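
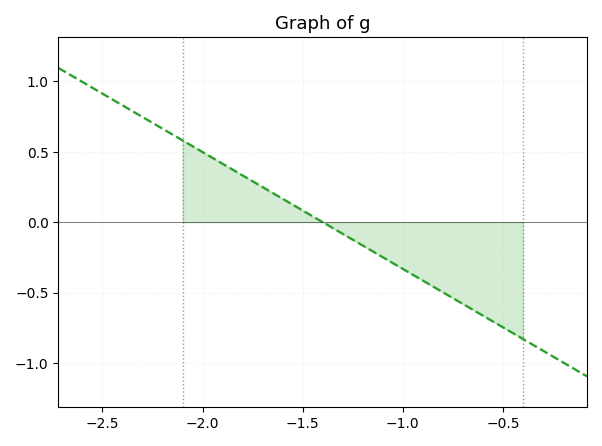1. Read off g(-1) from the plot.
-0.35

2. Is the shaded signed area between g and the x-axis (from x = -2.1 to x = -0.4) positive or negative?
negative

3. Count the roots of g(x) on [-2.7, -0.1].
1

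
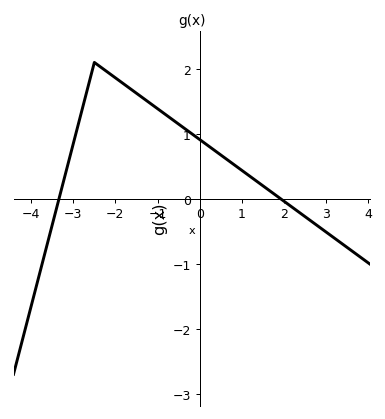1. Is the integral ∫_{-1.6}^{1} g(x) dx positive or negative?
positive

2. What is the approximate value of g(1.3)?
0.3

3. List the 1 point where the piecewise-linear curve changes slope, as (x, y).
(-2.5, 2.1)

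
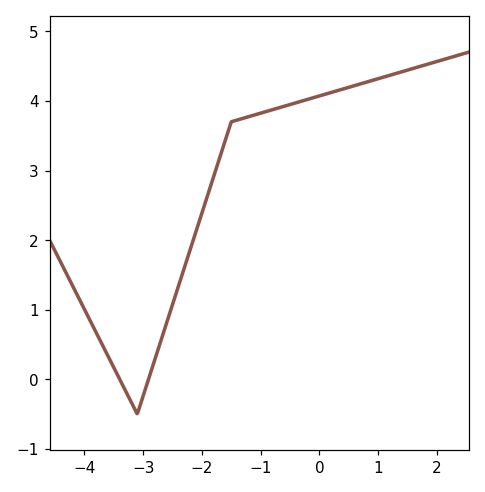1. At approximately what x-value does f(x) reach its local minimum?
-3.1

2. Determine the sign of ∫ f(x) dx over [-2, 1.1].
positive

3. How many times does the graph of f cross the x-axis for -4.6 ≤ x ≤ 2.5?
2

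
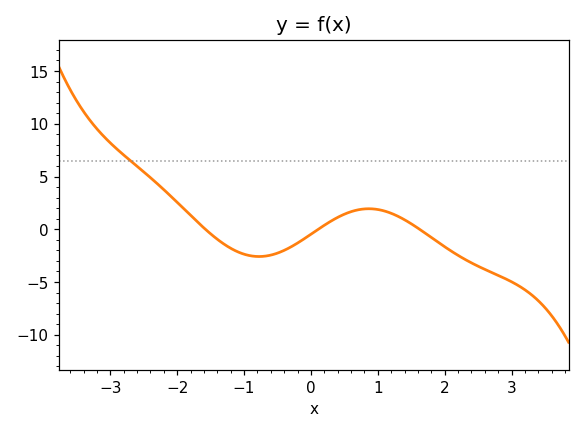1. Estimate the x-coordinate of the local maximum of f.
0.867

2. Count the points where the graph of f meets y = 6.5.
1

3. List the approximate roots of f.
-1.58, 0.11, 1.62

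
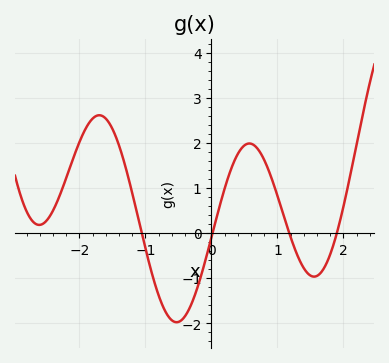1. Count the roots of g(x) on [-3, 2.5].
4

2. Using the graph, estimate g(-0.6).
-1.9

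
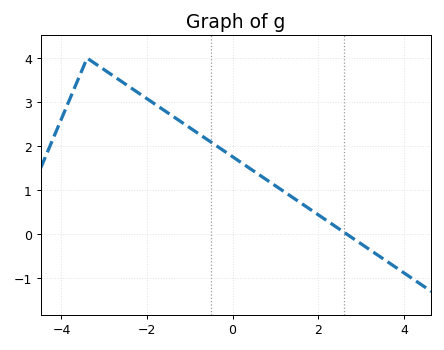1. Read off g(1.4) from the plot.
0.8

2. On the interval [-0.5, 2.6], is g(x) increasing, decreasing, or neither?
decreasing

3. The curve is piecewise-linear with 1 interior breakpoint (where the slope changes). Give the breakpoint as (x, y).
(-3.4, 4)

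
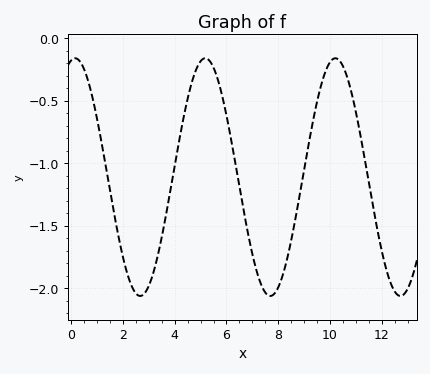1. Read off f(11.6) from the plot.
-1.27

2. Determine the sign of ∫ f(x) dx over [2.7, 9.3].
negative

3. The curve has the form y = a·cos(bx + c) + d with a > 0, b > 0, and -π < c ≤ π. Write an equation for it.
y = 0.95cos(1.25x - 0.192) - 1.11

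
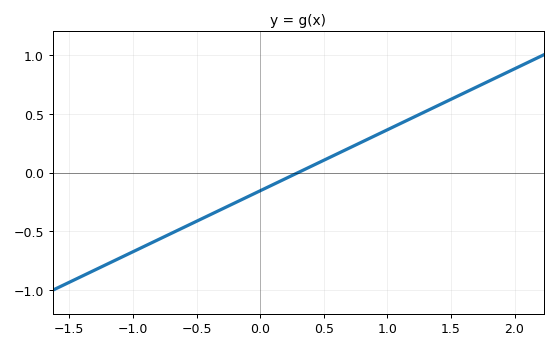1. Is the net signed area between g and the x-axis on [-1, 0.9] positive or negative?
negative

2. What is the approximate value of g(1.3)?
0.52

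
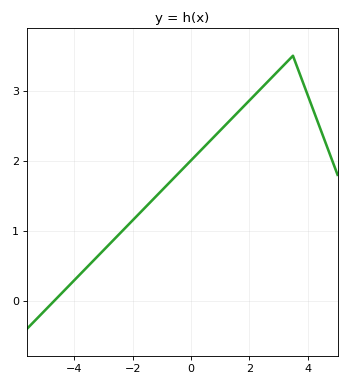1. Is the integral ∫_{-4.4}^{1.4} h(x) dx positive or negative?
positive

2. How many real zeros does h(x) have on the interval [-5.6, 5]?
1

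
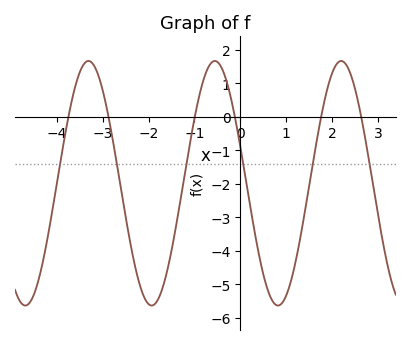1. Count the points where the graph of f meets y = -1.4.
6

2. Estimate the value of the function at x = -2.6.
-2.18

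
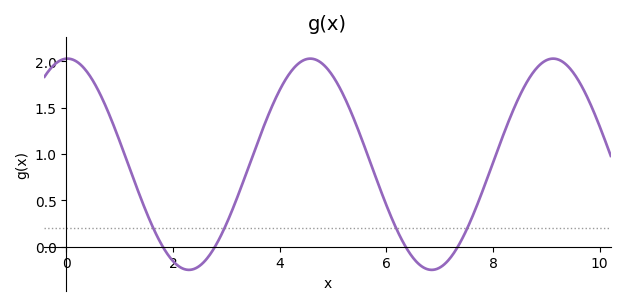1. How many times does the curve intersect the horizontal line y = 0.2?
4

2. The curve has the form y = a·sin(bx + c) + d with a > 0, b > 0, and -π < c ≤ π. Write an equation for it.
y = 1.14sin(1.4x + 1.5) + 0.89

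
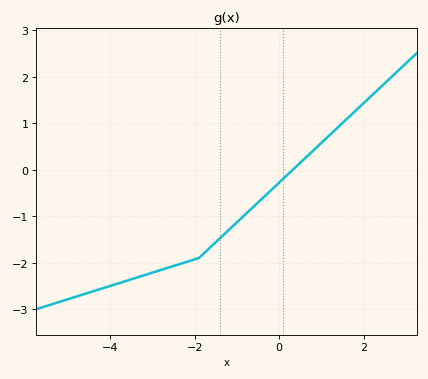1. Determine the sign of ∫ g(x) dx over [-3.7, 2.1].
negative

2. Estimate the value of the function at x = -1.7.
-1.7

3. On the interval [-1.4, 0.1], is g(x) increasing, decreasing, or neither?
increasing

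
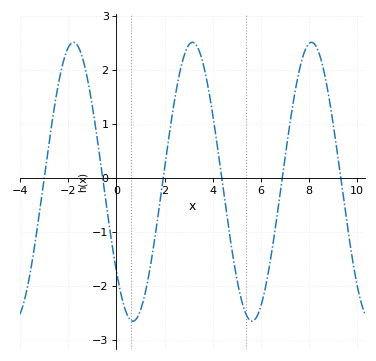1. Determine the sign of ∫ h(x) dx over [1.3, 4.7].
positive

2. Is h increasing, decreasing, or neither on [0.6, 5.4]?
neither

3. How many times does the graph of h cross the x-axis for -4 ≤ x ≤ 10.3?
6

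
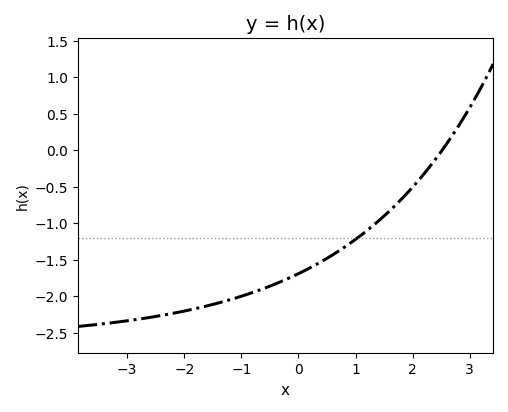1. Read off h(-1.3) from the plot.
-2.07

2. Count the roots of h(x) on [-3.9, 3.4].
1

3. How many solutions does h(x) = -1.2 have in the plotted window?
1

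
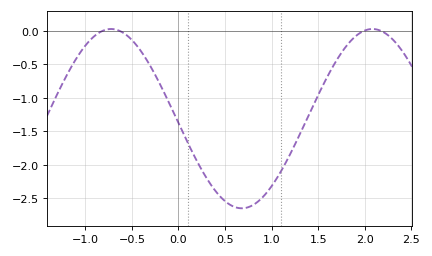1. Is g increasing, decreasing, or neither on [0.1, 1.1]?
neither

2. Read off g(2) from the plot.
0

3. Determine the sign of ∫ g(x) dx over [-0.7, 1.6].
negative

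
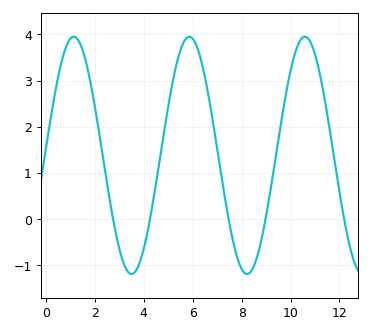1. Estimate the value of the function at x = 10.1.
3.4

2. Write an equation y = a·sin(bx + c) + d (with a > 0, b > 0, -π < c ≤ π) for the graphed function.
y = 2.57sin(1.3x + 0.06) + 1.38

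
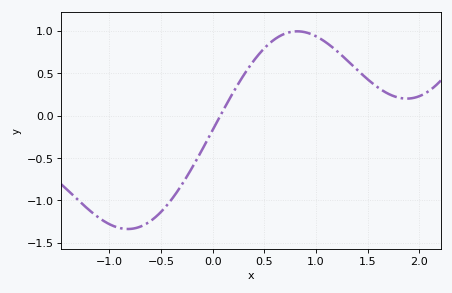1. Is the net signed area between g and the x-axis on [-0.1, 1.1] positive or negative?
positive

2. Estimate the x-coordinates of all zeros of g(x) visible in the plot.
0.075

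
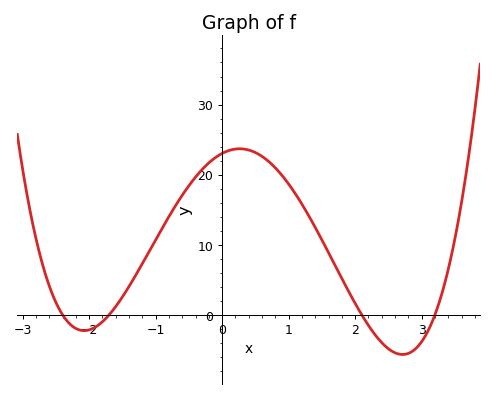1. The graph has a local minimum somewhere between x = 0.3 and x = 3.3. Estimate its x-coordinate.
2.71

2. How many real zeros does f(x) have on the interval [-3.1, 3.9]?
4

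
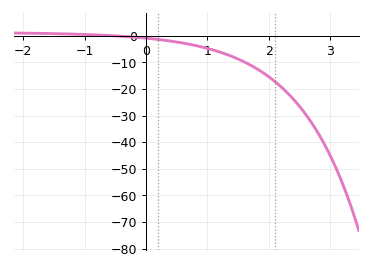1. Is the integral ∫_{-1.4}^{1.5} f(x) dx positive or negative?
negative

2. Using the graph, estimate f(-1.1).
1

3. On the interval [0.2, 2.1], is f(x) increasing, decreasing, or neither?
decreasing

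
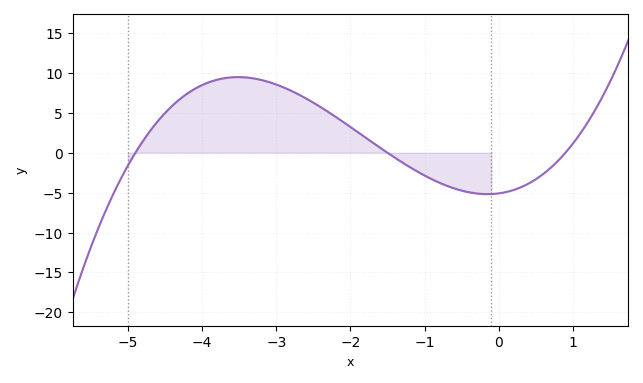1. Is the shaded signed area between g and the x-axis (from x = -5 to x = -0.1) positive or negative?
positive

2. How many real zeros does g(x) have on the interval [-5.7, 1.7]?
3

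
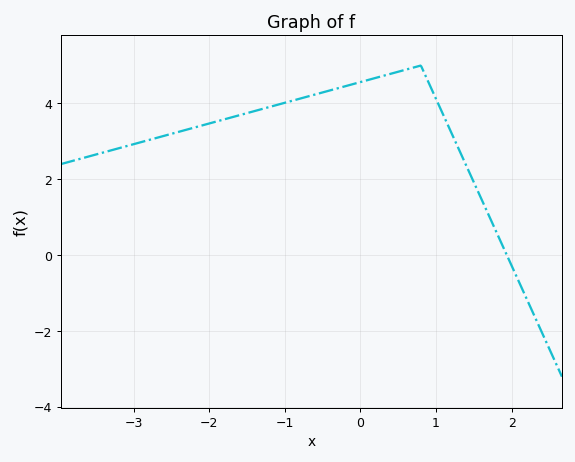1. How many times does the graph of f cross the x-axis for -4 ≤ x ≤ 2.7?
1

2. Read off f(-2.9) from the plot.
2.98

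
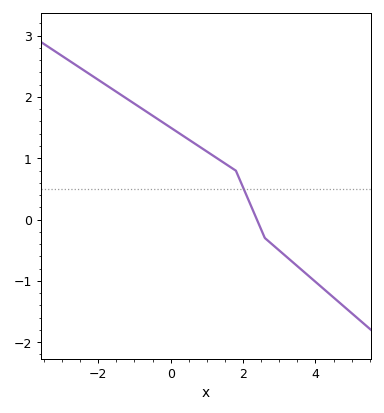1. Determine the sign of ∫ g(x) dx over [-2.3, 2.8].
positive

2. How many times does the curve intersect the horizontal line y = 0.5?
1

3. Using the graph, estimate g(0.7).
1.2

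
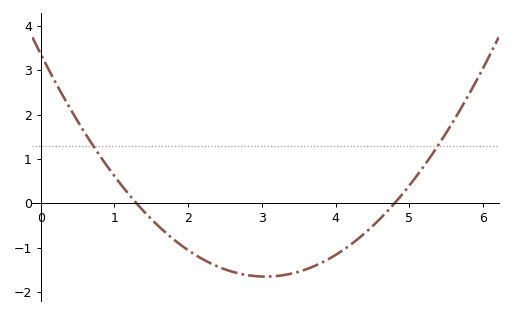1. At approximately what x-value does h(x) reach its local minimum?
3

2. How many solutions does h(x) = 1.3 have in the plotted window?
2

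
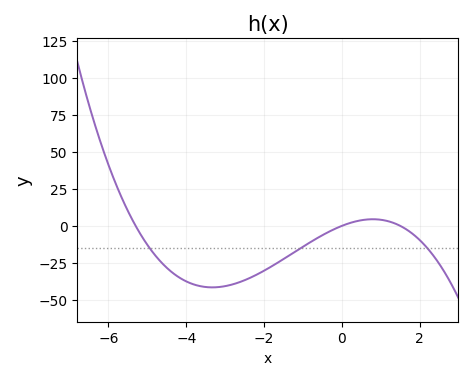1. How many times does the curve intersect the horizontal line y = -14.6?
3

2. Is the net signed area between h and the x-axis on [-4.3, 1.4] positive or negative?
negative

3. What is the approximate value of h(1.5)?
0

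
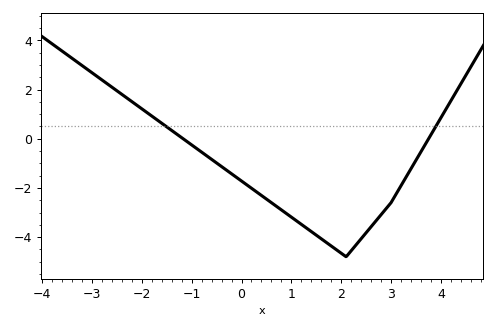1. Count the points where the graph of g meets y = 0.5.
2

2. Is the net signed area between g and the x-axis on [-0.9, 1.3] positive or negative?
negative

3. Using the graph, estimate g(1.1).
-3.4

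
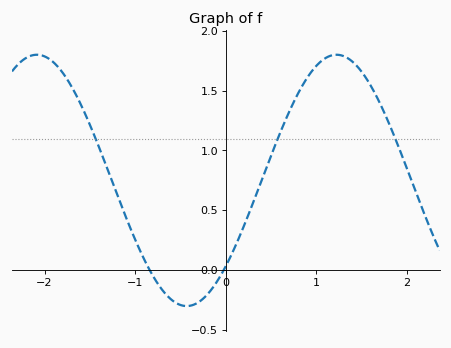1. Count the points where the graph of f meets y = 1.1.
3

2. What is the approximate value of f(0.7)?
1.35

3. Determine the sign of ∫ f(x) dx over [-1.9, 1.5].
positive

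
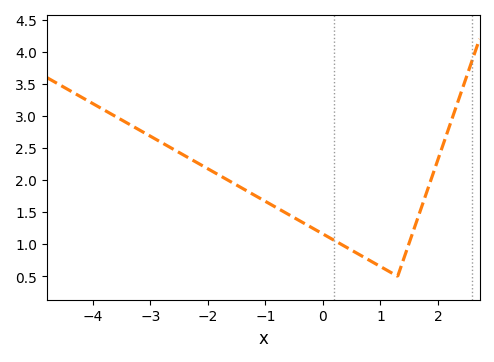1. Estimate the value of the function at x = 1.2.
0.551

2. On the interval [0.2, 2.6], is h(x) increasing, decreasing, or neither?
neither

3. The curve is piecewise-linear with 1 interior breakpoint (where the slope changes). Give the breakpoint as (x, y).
(1.3, 0.5)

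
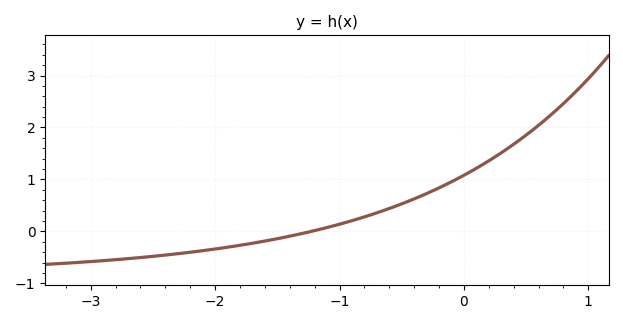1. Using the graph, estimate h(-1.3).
-0.041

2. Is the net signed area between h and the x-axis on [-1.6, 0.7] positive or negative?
positive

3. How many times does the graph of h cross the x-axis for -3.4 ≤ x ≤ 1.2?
1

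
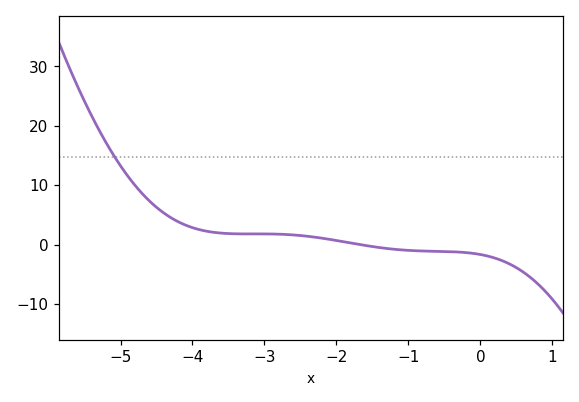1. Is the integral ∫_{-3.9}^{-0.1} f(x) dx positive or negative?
positive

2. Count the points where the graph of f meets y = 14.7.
1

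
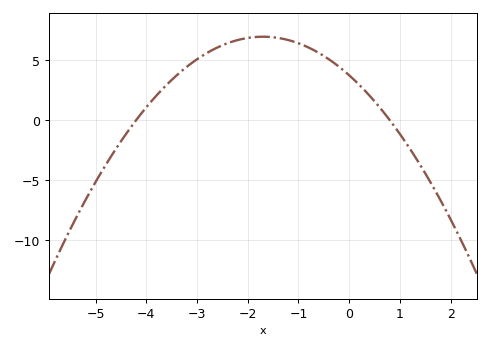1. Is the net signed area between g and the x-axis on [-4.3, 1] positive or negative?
positive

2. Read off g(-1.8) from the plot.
6.93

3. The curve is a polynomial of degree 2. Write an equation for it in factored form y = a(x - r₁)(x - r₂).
y = -1.11(x + 4.2)(x - 0.8)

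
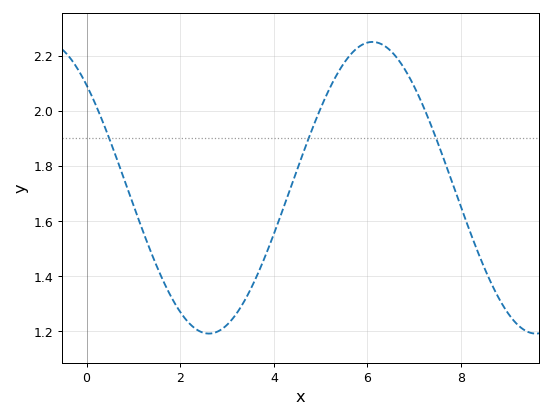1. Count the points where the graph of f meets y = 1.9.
3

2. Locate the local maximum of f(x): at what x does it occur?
6.1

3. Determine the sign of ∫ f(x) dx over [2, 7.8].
positive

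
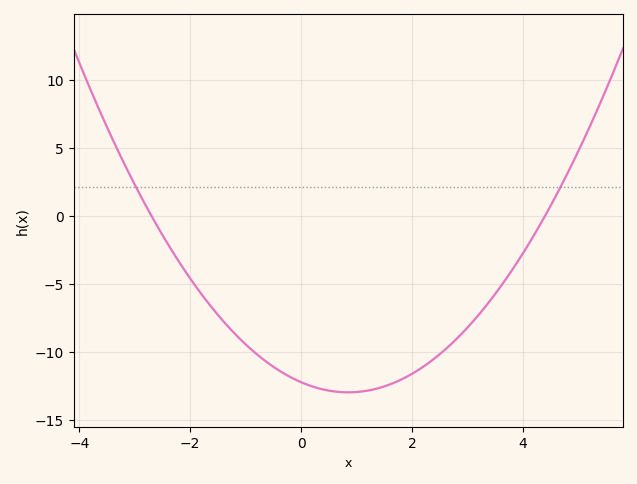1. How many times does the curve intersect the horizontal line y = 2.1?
2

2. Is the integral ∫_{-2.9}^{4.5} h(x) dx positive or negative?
negative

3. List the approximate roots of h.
-2.6, 4.4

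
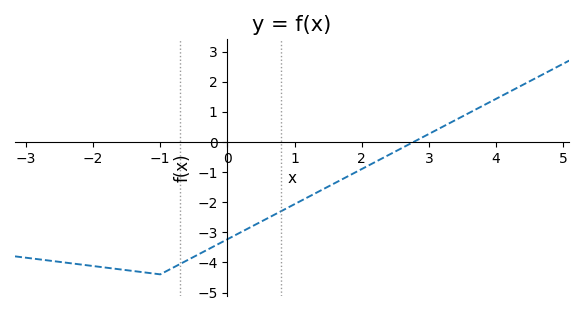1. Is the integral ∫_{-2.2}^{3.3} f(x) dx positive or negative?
negative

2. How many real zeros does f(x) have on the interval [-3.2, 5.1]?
1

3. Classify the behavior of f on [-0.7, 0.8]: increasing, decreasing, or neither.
increasing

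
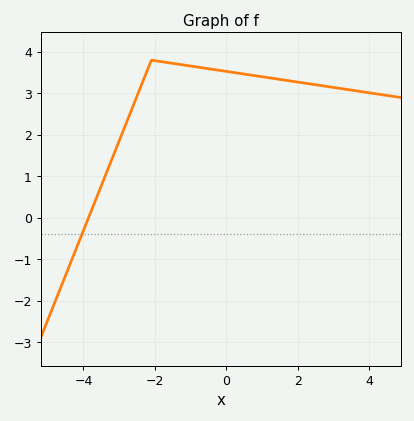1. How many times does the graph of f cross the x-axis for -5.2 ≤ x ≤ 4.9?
1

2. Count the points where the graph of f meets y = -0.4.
1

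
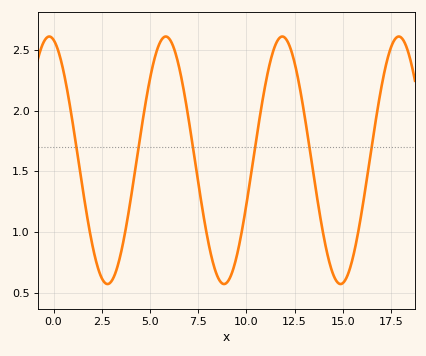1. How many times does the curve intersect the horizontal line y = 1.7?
6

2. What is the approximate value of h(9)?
0.6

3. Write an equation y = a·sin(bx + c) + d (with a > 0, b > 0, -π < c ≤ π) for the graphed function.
y = 1.02sin(1x + 1.8) + 1.59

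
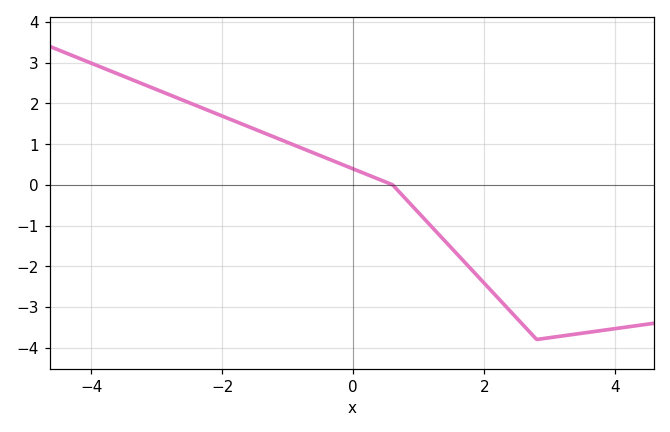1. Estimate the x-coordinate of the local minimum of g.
2.8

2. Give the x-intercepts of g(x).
0.6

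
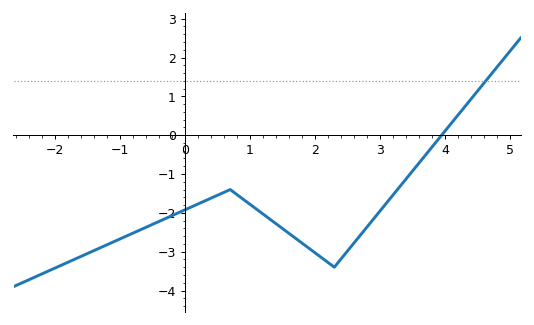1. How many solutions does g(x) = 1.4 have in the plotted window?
1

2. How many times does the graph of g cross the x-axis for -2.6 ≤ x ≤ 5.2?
1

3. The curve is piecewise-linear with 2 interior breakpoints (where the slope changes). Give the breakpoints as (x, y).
(0.7, -1.4); (2.3, -3.4)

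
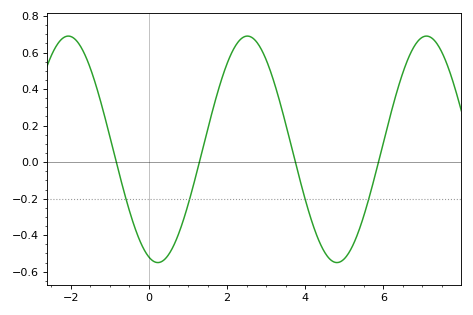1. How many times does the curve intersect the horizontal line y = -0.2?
4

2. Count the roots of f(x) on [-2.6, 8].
4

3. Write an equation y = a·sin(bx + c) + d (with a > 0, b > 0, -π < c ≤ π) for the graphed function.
y = 0.62sin(1.4x - 1.9) + 0.07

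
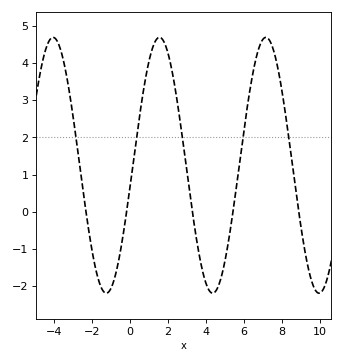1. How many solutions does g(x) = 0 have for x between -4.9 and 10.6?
5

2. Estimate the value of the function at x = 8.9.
-0.007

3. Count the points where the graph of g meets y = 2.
5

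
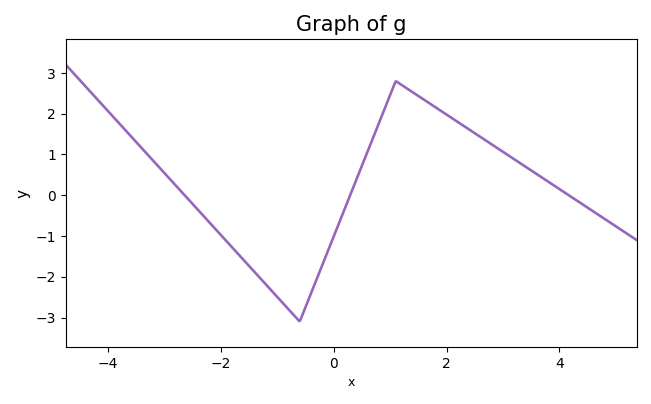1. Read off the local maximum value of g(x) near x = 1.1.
2.8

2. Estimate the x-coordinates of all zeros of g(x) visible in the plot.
-2.64, 0.293, 4.16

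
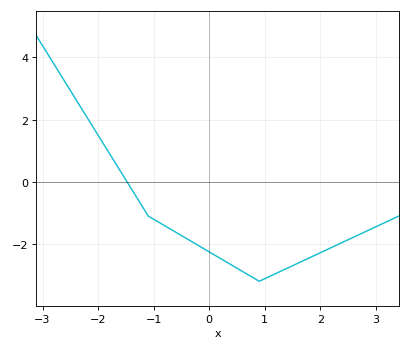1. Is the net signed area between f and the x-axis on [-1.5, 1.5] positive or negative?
negative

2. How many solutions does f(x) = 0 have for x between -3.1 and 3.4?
1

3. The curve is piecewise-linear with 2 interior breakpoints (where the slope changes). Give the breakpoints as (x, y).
(-1.1, -1.1); (0.9, -3.2)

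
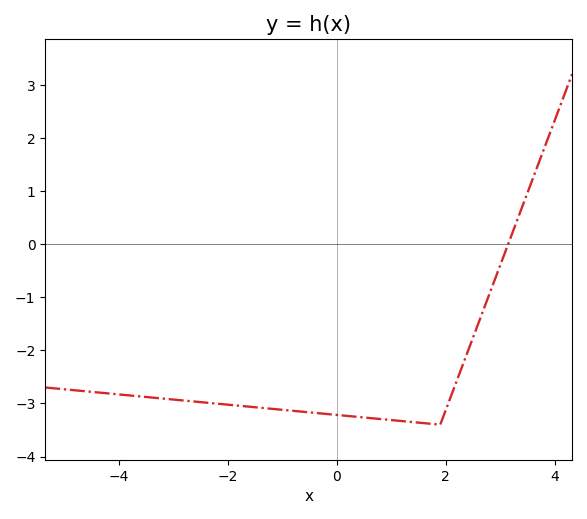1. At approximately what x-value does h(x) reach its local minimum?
1.9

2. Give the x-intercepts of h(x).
3.15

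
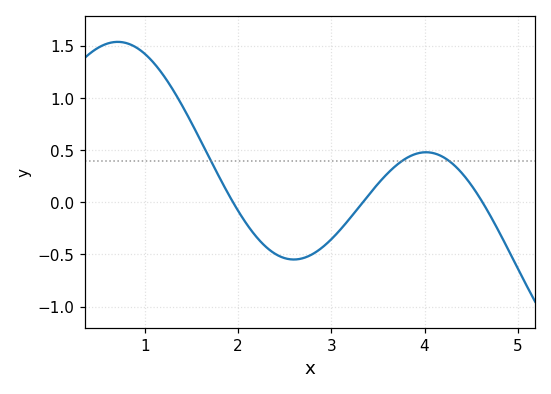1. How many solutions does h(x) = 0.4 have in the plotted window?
3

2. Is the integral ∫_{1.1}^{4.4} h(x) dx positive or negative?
positive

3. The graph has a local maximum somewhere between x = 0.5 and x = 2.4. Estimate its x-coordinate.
0.7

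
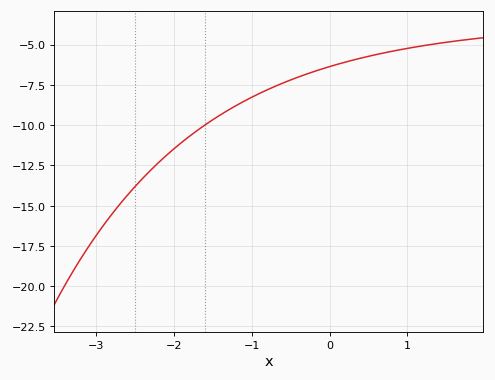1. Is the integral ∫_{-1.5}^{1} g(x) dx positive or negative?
negative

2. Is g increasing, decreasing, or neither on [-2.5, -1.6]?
increasing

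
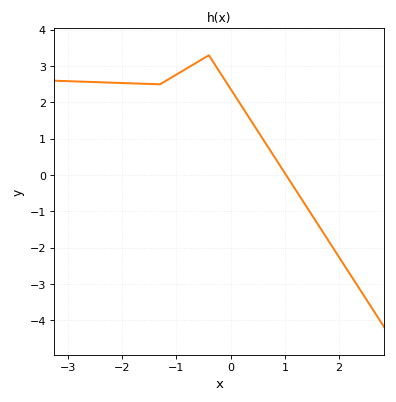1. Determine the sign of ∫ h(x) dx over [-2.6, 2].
positive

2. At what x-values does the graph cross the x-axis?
1.02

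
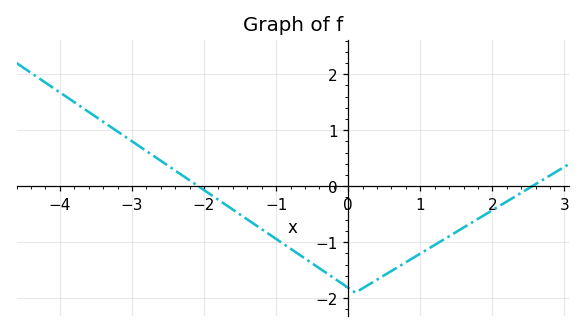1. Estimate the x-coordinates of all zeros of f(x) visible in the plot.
-2.08, 2.55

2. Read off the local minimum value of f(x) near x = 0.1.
-1.9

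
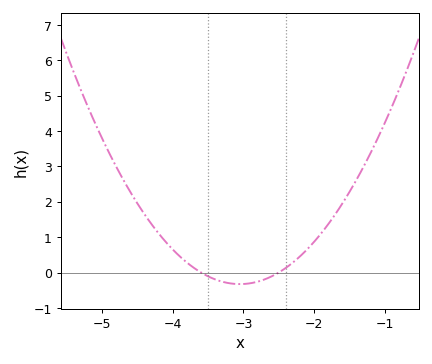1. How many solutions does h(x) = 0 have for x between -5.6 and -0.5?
2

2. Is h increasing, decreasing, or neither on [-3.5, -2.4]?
neither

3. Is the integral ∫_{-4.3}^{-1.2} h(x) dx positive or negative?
positive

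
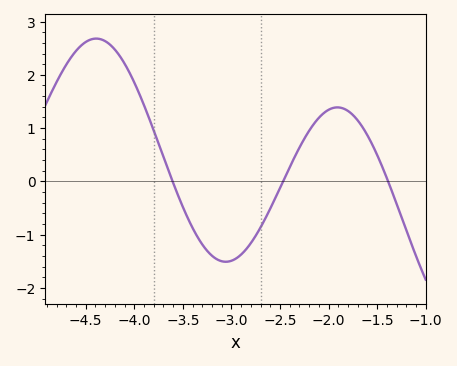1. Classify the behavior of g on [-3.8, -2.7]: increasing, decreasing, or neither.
neither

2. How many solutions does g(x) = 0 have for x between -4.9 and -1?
3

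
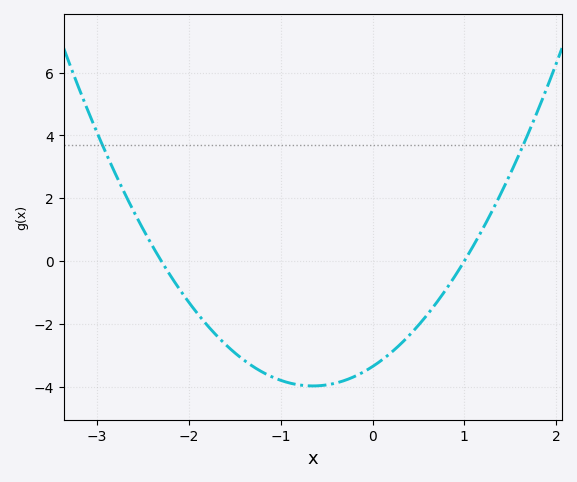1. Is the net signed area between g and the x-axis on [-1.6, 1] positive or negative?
negative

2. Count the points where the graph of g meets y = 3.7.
2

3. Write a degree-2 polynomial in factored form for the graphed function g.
y = 1.46(x + 2.3)(x - 1)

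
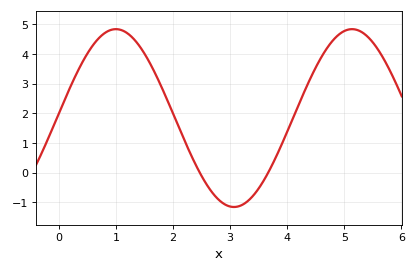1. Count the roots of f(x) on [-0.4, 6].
2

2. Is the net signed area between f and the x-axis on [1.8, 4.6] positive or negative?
positive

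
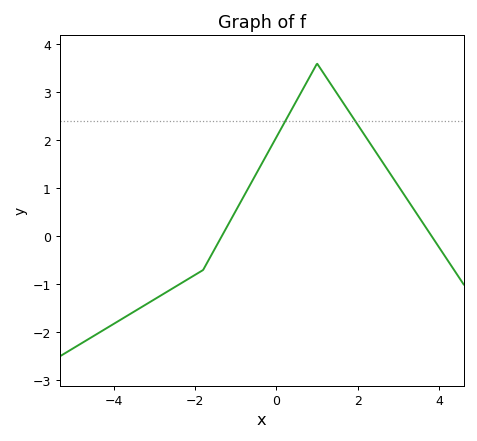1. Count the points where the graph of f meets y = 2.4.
2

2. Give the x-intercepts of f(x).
-1.34, 3.82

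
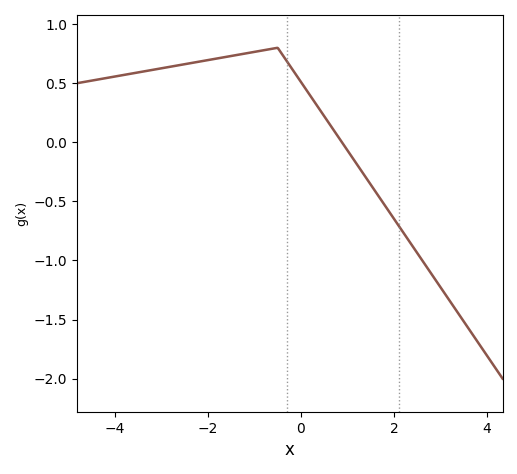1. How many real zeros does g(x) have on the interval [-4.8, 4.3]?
1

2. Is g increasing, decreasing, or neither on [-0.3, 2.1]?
decreasing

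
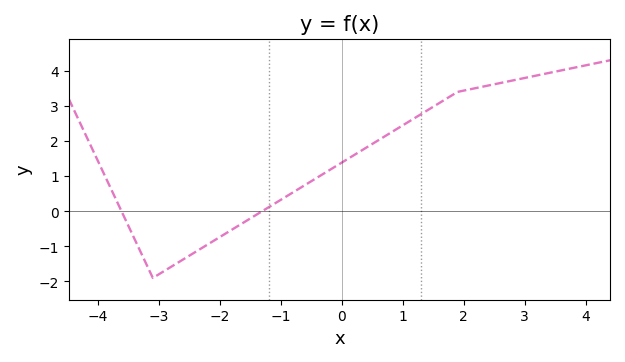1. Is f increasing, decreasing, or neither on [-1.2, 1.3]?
increasing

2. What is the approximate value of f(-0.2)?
1.2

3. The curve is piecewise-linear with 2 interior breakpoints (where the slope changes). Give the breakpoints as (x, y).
(-3.1, -1.9); (1.9, 3.4)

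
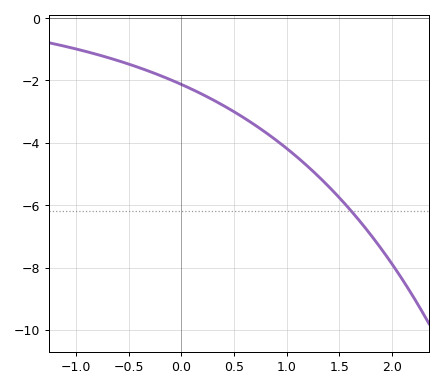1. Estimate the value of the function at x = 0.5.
-3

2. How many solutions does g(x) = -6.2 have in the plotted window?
1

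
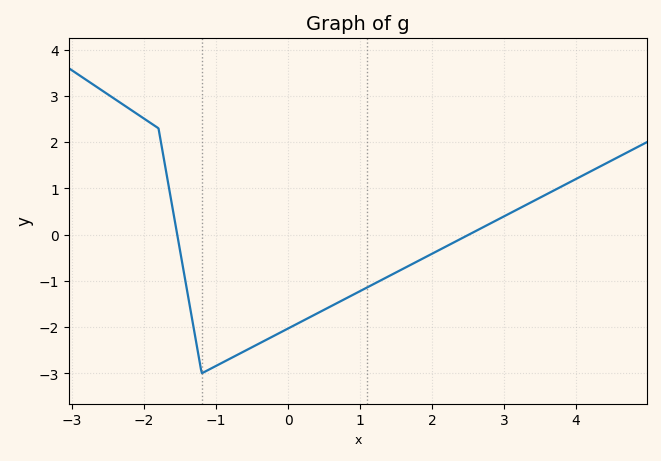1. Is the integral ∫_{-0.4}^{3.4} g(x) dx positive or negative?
negative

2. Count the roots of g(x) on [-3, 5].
2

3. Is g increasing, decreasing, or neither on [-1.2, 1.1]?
increasing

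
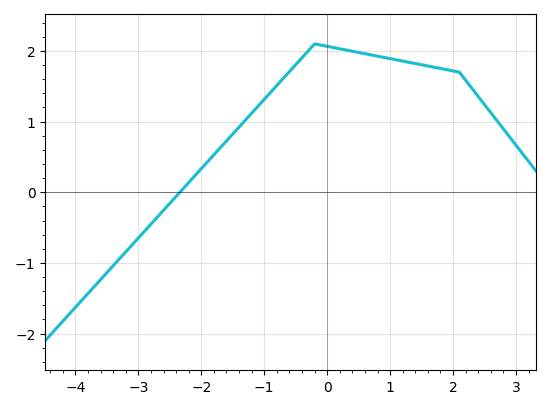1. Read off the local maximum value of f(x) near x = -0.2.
2.1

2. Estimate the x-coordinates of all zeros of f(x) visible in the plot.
-2.4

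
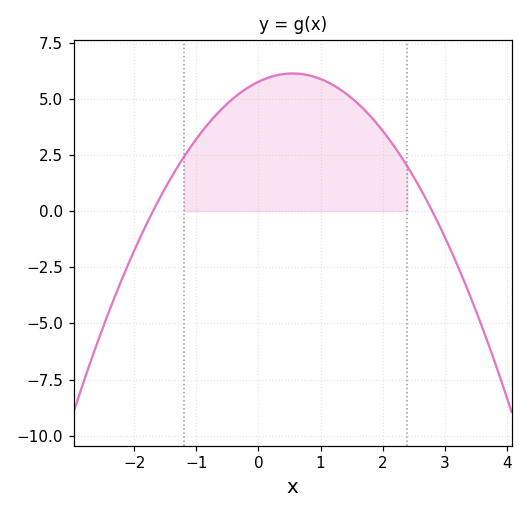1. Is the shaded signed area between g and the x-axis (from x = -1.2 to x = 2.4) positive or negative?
positive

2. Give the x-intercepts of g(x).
-1.7, 2.8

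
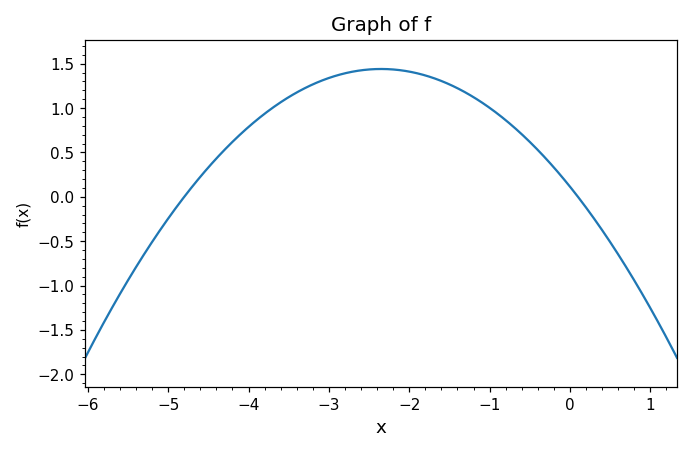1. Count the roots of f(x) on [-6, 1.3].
2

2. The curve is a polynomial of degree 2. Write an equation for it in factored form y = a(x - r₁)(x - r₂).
y = -0.24(x + 4.8)(x - 0.1)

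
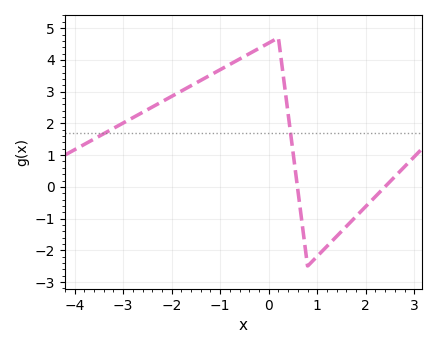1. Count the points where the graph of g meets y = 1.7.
2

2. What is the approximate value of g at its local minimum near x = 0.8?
-2.5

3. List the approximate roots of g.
0.592, 2.39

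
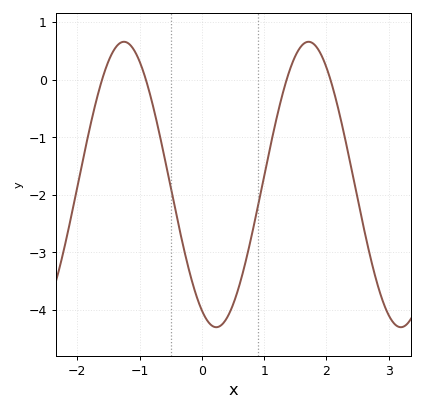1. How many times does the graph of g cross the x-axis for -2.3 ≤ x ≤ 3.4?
4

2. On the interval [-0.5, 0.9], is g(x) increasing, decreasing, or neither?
neither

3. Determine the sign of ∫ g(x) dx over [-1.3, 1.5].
negative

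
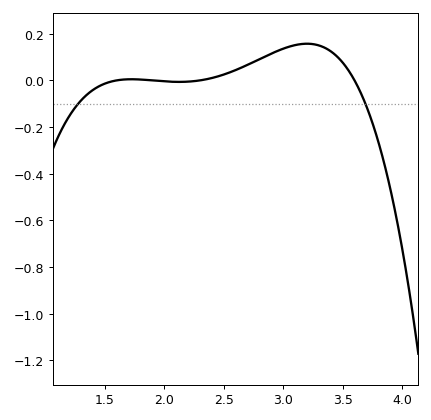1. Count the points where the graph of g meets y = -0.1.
2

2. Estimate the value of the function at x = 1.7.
0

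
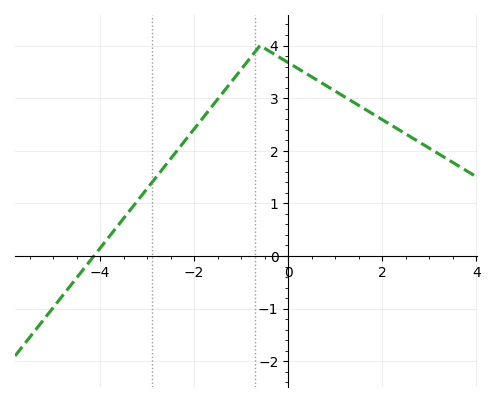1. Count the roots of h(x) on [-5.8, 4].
1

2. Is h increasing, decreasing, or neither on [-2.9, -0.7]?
increasing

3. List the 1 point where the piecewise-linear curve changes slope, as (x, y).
(-0.6, 4)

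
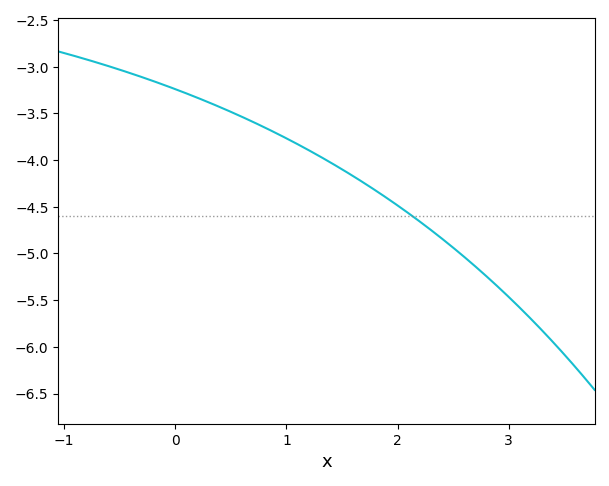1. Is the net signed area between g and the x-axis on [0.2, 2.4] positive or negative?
negative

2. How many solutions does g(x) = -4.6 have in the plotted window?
1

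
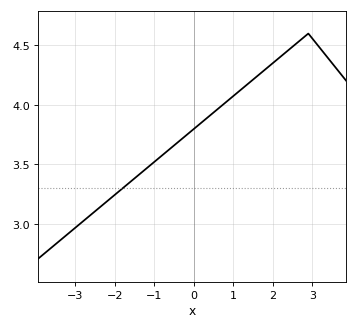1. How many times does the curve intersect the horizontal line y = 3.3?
1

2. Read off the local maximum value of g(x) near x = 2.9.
4.6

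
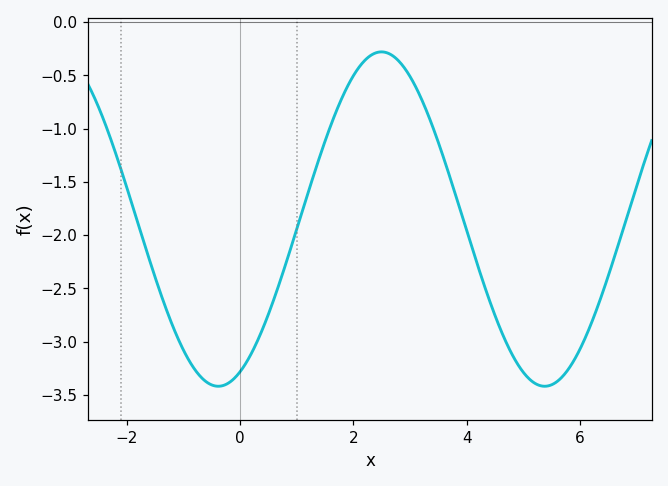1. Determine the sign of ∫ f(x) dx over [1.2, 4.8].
negative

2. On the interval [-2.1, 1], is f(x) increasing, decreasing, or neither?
neither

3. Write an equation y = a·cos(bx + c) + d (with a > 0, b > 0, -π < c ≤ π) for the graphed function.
y = 1.57cos(1.09x - 2.72) - 1.85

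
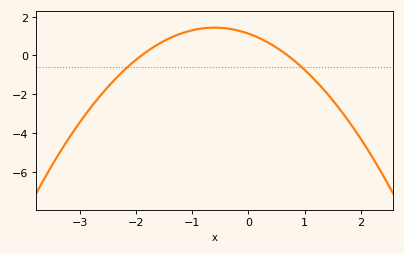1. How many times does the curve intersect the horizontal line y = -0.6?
2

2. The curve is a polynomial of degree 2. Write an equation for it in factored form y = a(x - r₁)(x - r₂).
y = -0.85(x + 1.9)(x - 0.7)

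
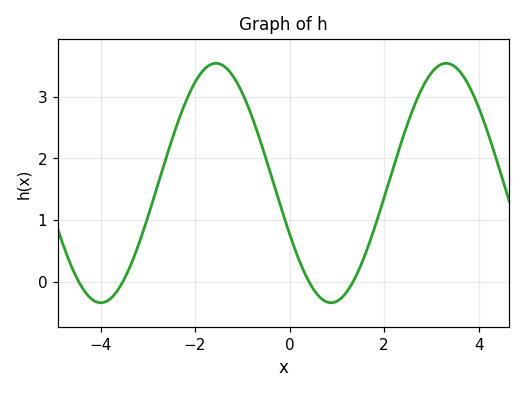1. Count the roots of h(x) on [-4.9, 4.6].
4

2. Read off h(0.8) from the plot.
-0.331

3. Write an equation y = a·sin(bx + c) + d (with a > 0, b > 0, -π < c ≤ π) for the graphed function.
y = 1.94sin(1.29x - 2.7) + 1.6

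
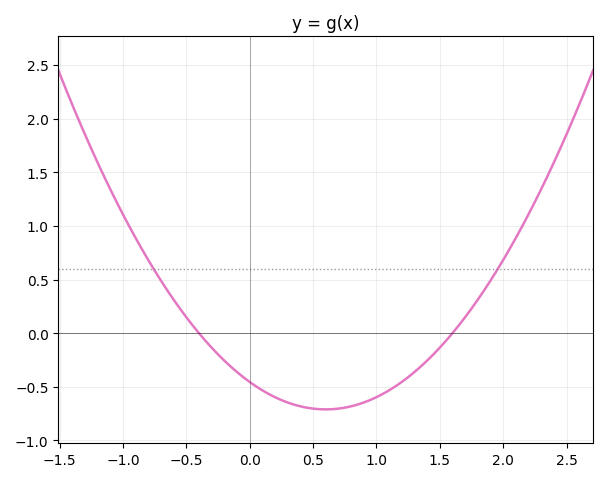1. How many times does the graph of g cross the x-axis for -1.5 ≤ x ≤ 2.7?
2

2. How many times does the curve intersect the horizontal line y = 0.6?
2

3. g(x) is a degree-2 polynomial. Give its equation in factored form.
y = 0.71(x + 0.4)(x - 1.6)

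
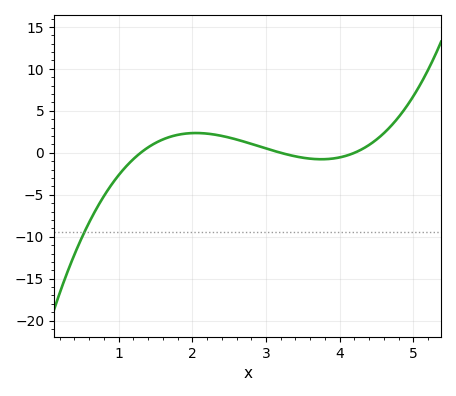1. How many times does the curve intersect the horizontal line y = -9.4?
1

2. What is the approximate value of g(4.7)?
3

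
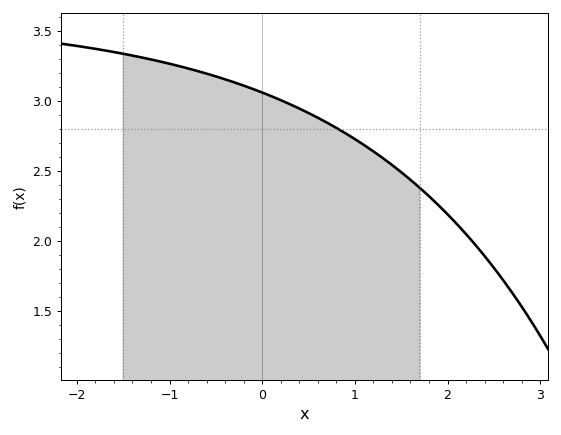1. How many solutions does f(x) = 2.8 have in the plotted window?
1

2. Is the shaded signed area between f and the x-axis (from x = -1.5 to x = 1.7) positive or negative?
positive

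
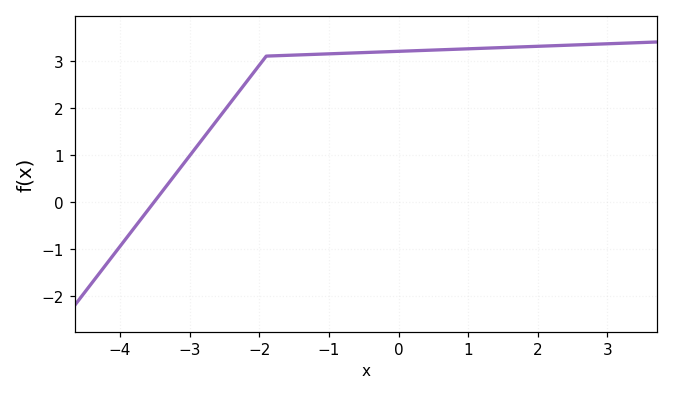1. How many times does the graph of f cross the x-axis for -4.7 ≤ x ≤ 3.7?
1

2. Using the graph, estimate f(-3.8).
-0.56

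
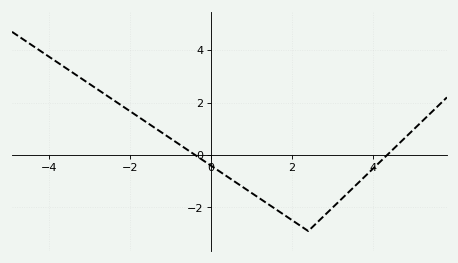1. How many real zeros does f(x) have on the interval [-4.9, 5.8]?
2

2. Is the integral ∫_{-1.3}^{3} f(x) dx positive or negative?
negative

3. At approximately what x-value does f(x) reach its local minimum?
2.4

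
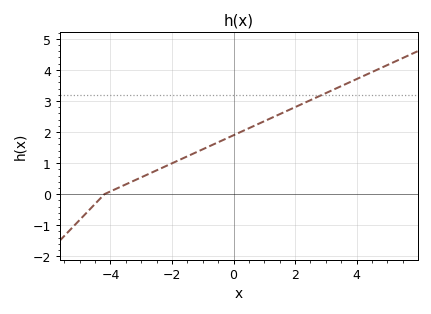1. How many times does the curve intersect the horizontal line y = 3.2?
1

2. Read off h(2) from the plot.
2.8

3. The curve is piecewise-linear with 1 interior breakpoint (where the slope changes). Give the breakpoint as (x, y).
(-4.2, 0)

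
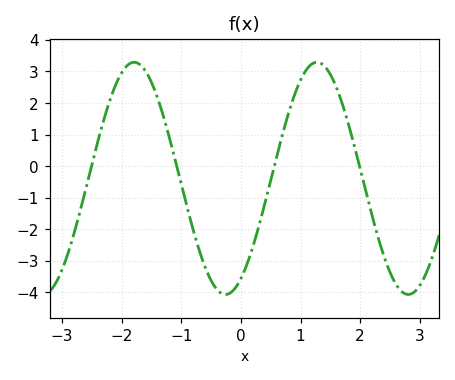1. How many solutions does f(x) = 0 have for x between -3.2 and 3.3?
4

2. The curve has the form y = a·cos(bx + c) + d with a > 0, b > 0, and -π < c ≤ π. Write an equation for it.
y = 3.68cos(2x - 2.6) - 0.39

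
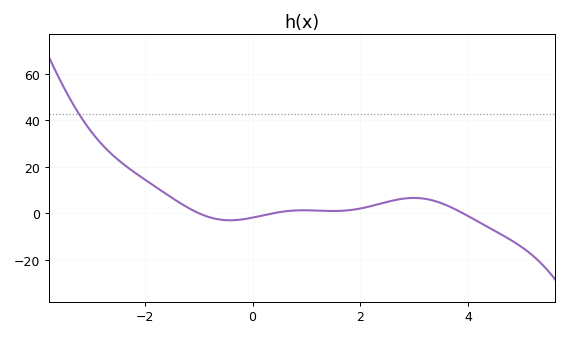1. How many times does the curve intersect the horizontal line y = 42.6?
1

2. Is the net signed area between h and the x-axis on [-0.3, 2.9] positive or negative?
positive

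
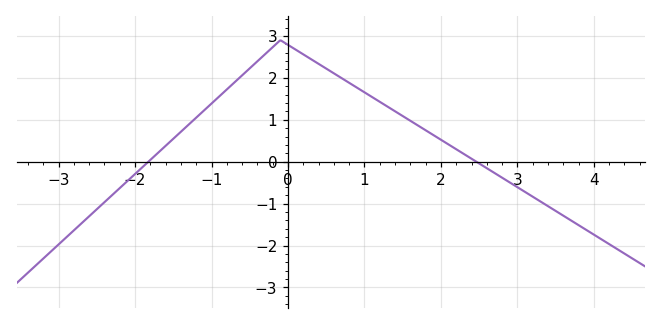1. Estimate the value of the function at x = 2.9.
-0.495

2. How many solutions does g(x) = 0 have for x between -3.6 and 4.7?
2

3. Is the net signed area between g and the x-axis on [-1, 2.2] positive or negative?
positive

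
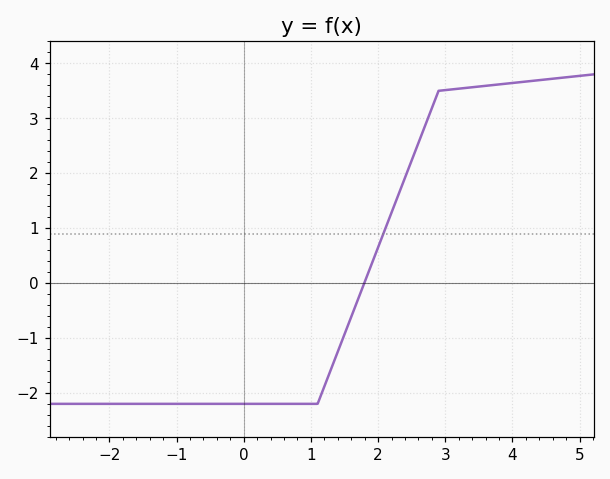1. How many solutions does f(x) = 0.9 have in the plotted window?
1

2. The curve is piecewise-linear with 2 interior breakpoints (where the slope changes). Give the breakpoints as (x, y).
(1.1, -2.2); (2.9, 3.5)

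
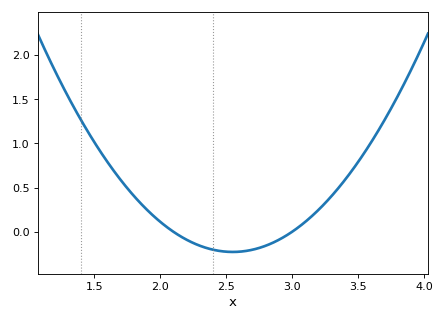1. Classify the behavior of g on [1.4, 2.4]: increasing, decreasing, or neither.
decreasing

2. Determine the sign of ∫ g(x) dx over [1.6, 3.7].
positive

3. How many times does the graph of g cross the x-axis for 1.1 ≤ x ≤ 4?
2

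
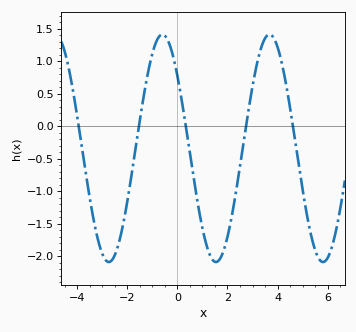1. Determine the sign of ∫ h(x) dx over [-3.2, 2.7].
negative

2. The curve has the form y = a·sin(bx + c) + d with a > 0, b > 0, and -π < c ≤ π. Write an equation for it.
y = 1.75sin(1.47x + 2.45) - 0.34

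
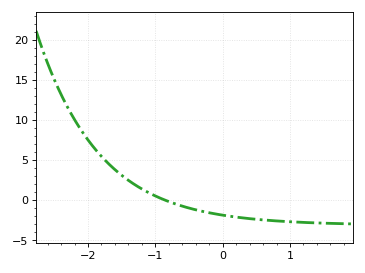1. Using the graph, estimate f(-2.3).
11.5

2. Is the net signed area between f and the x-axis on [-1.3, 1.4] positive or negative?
negative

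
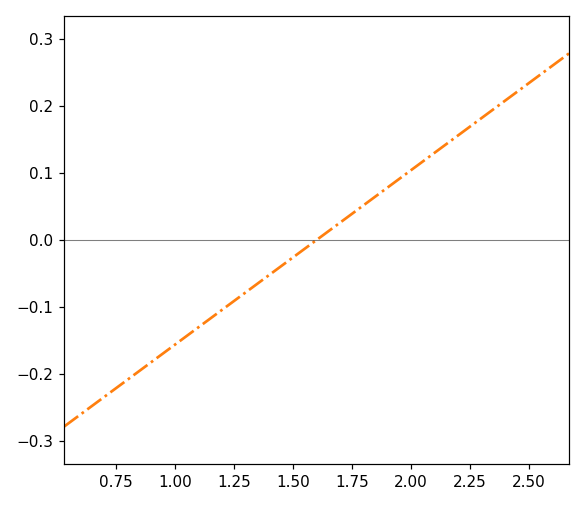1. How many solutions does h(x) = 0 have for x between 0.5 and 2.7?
1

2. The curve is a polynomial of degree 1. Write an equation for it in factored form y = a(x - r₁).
y = 0.26(x - 1.6)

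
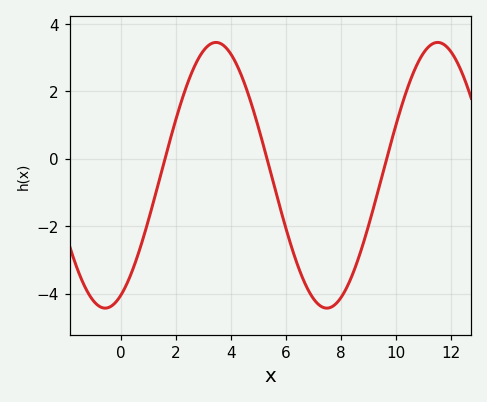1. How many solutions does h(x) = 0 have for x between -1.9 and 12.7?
3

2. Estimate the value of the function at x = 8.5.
-3.2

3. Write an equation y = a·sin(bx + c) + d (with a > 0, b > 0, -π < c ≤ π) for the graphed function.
y = 3.94sin(0.78x - 1.1) - 0.49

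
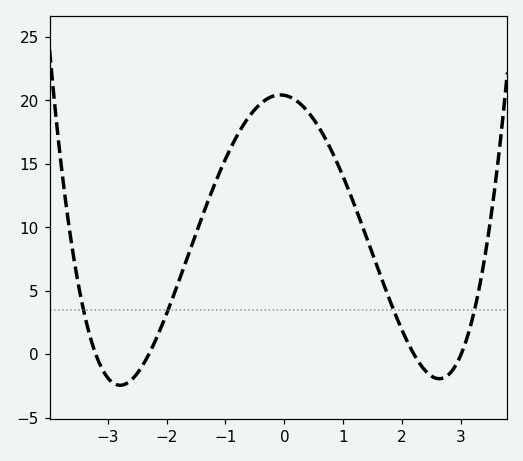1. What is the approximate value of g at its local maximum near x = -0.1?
20.5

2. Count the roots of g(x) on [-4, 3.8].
4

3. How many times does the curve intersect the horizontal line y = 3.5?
4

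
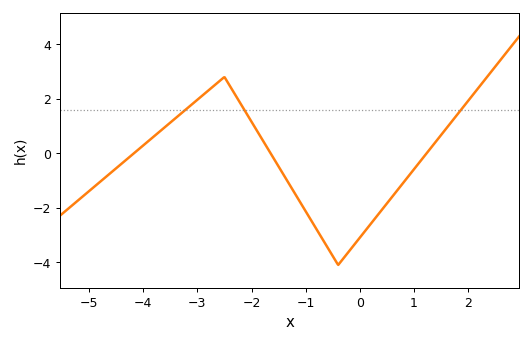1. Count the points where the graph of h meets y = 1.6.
3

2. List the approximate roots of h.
-4.17, -1.65, 1.23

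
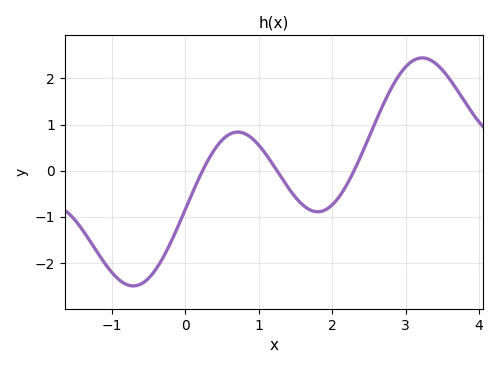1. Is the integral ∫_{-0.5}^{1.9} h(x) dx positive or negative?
negative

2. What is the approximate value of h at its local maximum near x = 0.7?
0.837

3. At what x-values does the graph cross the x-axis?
0.233, 1.25, 2.3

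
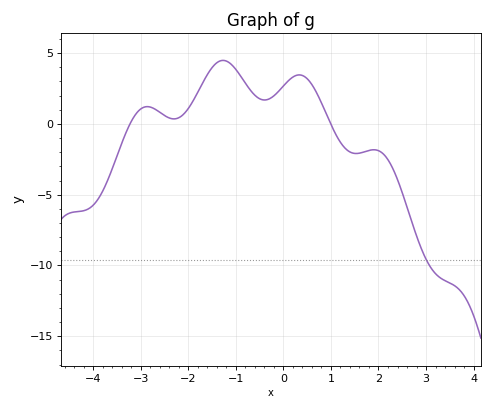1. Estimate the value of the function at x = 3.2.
-10.6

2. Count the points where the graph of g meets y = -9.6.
1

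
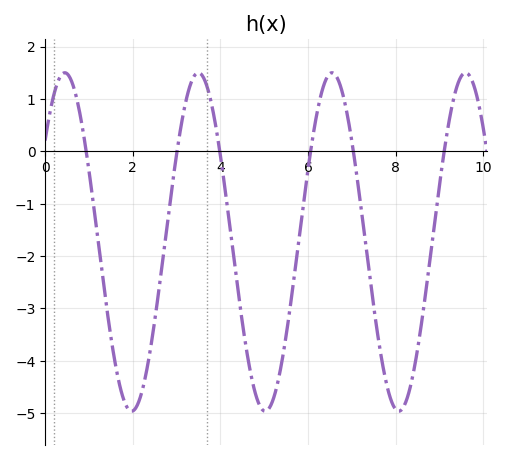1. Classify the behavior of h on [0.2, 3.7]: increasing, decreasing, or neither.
neither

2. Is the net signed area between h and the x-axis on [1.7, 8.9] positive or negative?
negative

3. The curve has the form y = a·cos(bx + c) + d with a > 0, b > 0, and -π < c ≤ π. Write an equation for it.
y = 3.23cos(2.06x - 0.922) - 1.73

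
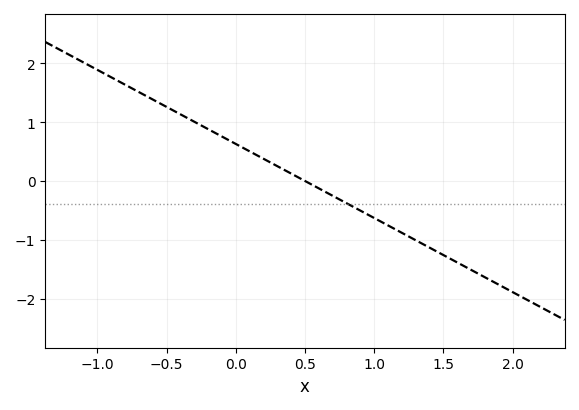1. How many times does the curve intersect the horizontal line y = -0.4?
1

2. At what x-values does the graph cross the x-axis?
0.5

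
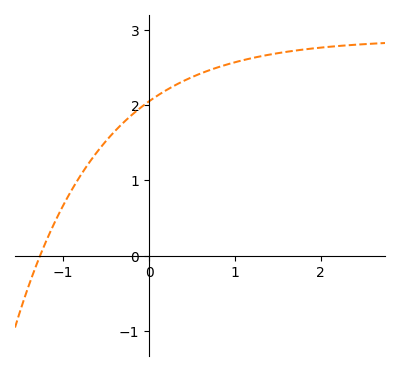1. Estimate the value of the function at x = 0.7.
2.5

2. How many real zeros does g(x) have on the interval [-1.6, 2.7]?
1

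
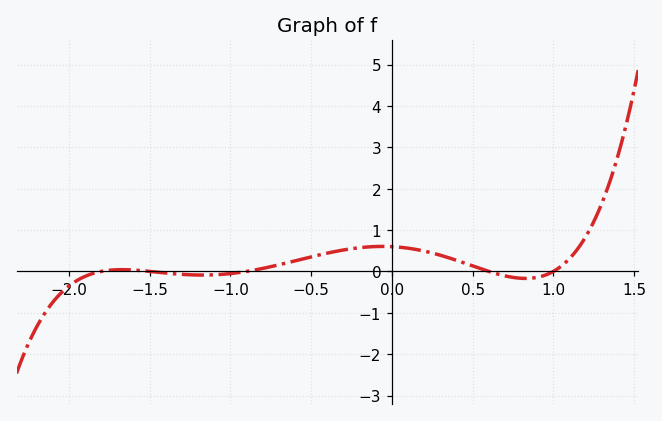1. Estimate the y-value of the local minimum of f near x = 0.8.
-0.17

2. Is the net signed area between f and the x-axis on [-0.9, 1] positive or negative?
positive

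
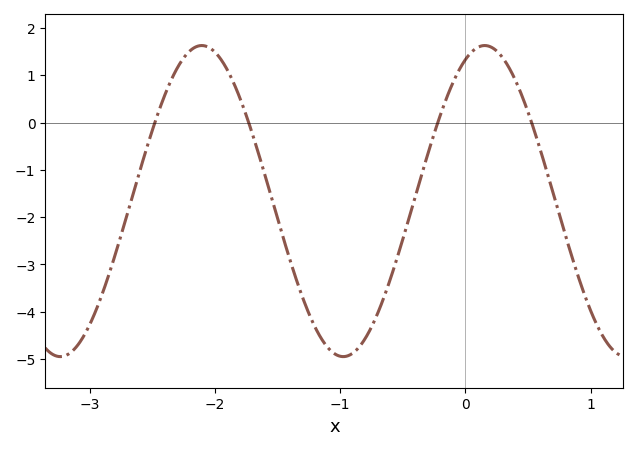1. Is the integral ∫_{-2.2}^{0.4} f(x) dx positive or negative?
negative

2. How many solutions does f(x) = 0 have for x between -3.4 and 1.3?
4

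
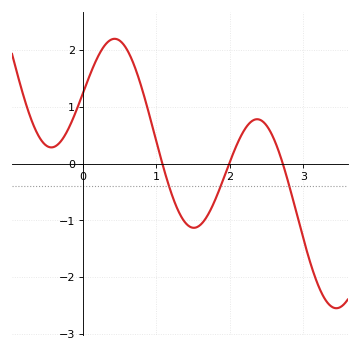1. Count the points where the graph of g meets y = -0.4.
3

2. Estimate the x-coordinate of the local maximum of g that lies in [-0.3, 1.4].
0.4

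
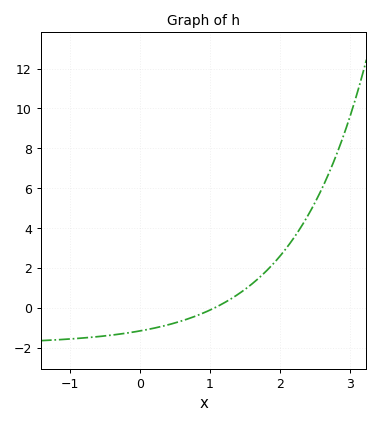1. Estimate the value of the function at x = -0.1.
-1.21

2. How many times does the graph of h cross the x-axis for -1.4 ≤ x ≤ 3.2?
1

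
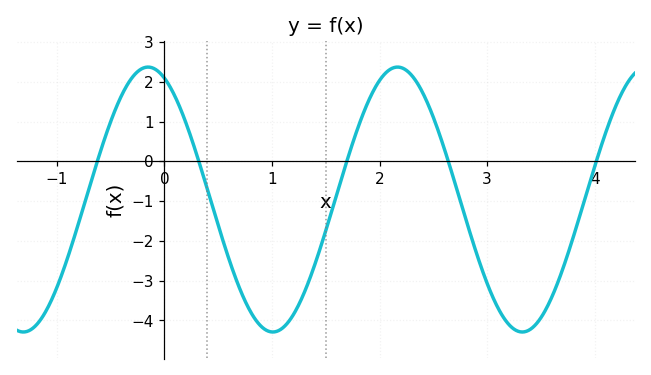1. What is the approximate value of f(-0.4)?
1.6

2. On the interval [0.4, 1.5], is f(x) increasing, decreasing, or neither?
neither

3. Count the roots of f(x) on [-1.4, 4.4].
5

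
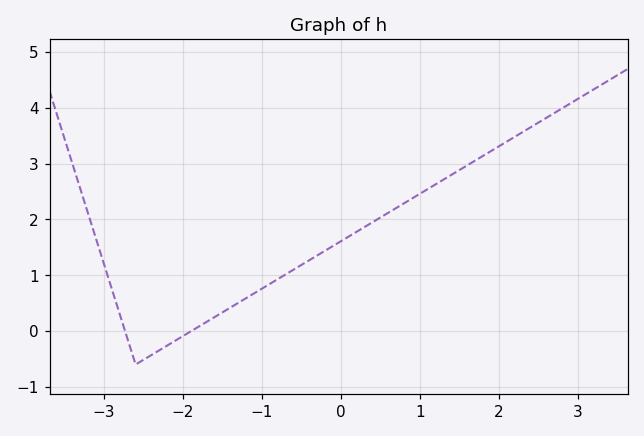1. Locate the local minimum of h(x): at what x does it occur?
-2.6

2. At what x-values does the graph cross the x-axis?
-2.7, -1.9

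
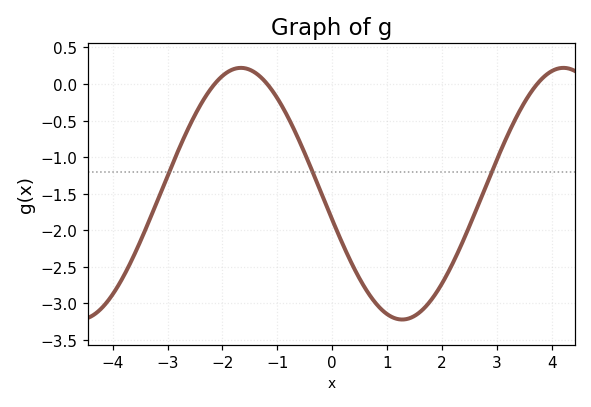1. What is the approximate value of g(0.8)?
-3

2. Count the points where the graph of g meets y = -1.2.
3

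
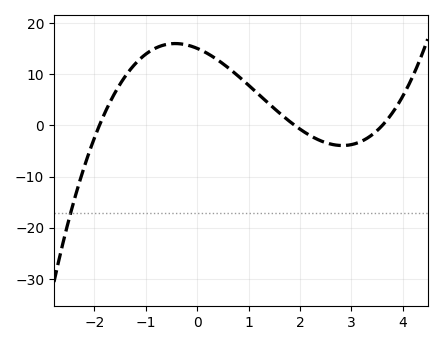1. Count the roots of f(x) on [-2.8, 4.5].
3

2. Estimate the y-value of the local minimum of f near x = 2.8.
-3.93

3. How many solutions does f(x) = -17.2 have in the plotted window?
1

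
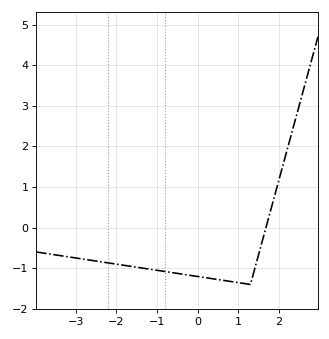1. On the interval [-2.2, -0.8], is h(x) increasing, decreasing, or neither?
decreasing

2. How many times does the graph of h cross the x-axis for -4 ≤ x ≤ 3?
1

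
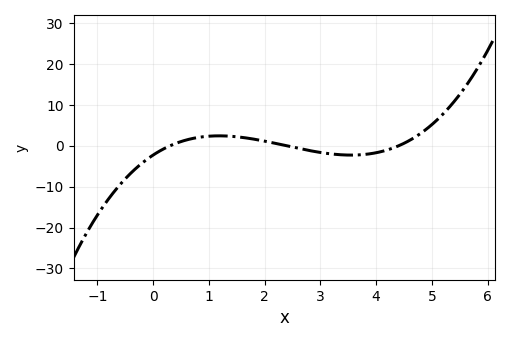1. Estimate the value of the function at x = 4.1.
-1.38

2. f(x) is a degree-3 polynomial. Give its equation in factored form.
y = 0.71(x - 0.3)(x - 2.4)(x - 4.4)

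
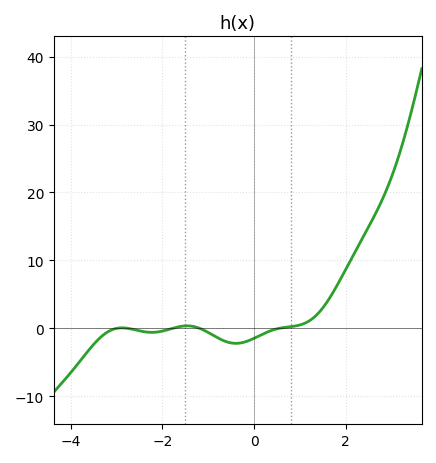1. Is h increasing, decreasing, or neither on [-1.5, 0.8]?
neither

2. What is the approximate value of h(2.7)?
18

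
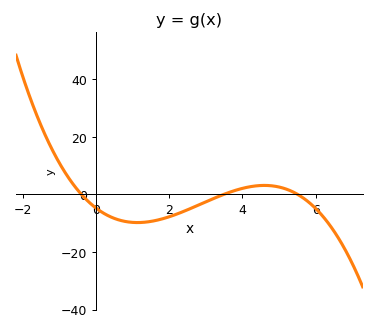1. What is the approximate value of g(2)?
-8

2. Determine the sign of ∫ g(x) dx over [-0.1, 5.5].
negative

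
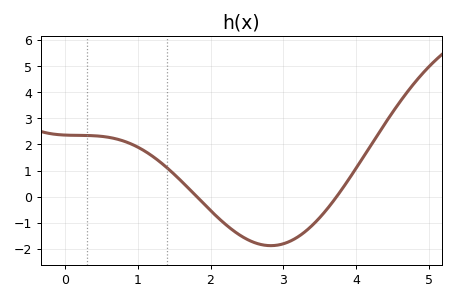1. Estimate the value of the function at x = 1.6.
0.595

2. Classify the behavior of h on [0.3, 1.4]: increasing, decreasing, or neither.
decreasing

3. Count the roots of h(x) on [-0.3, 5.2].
2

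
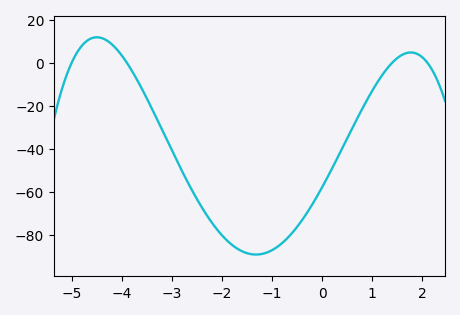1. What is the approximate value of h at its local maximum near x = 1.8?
4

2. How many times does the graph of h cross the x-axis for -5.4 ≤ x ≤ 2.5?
4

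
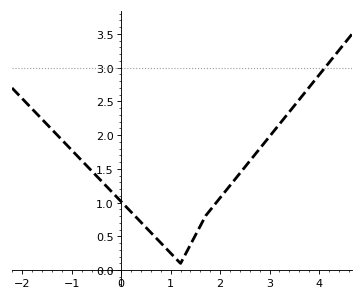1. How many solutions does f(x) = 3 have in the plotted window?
1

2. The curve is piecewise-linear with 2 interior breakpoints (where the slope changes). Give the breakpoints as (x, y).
(1.2, 0.1); (1.7, 0.8)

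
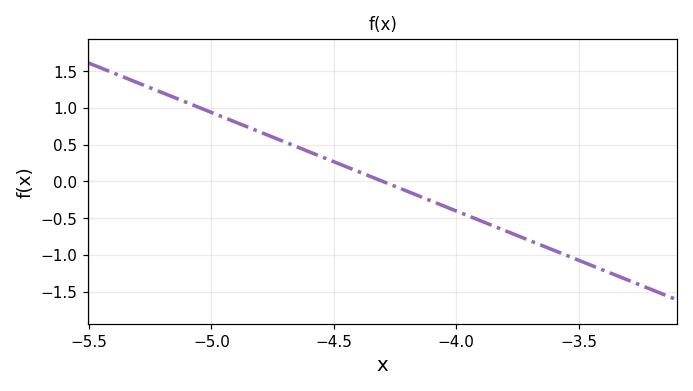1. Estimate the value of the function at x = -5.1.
1.05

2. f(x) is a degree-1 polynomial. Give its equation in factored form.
y = -1.34(x + 4.3)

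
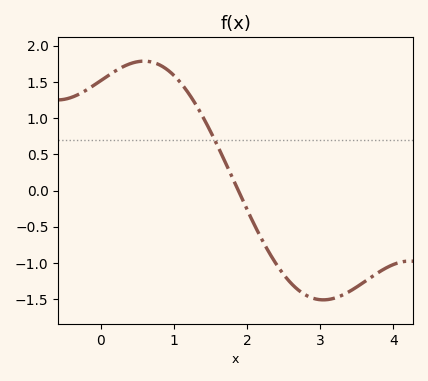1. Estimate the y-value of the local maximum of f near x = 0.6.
1.8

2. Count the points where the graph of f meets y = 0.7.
1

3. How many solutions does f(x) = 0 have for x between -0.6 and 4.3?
1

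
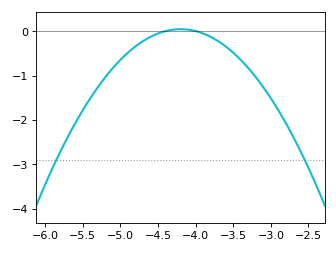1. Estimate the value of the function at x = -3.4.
-0.6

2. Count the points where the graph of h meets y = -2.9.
2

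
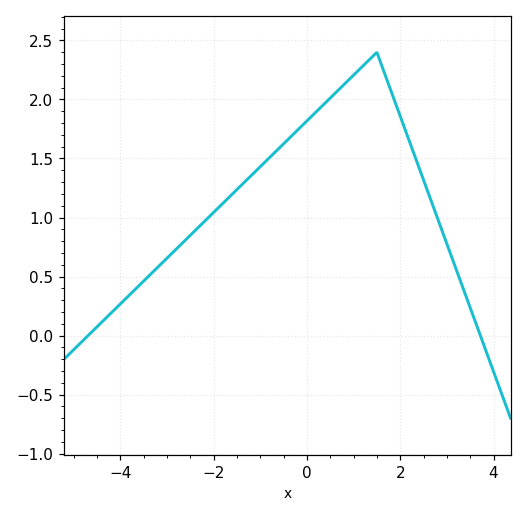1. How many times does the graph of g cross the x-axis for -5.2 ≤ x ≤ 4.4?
2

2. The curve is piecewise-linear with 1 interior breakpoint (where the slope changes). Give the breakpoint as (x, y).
(1.5, 2.4)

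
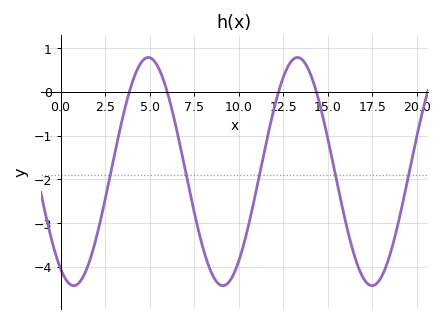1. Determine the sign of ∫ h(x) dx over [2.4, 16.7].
negative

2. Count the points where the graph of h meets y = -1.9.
5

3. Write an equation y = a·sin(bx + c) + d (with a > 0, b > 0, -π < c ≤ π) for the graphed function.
y = 2.61sin(0.75x - 2.12) - 1.82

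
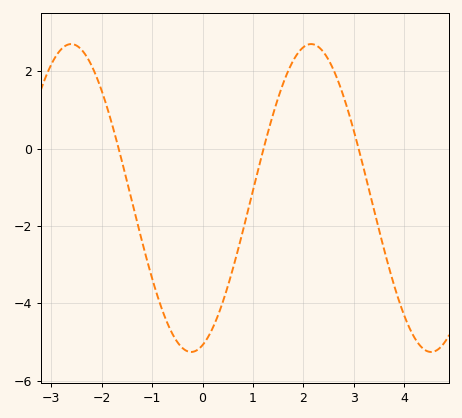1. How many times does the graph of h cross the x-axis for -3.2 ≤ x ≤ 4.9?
3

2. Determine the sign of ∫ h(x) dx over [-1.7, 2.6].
negative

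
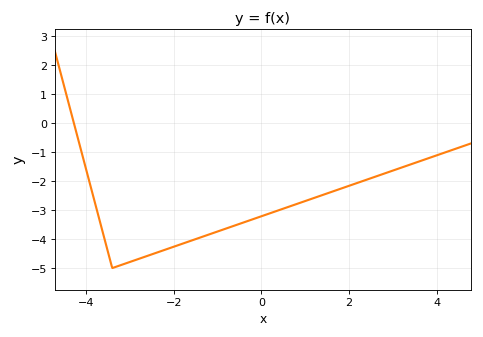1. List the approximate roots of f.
-4.27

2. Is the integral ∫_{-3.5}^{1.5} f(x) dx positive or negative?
negative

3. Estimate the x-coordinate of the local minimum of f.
-3.4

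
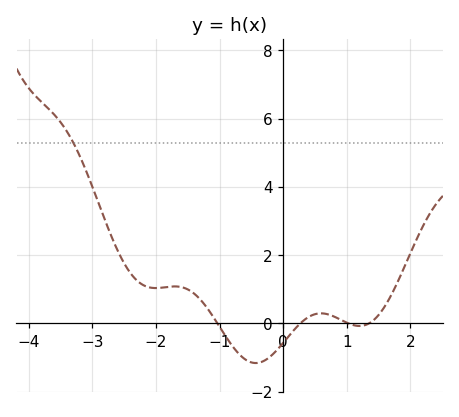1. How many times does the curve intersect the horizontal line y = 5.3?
1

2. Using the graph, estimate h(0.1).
-0.347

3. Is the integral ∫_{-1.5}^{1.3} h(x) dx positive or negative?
negative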